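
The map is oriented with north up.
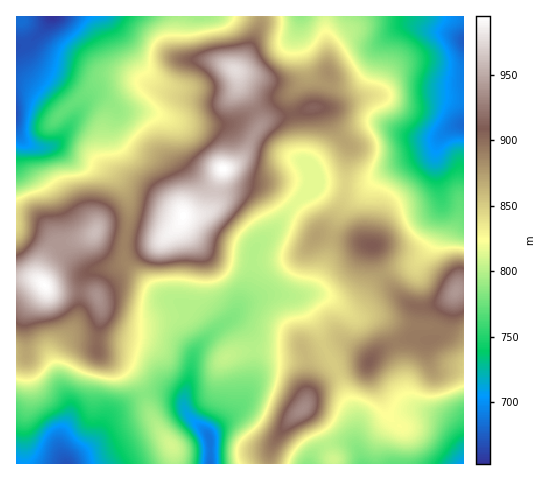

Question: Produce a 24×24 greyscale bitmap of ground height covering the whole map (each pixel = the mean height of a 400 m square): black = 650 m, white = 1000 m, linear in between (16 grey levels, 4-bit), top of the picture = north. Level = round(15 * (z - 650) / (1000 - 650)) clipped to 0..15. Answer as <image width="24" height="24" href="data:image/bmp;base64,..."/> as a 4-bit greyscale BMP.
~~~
<image width="24" height="24" href="data:image/bmp;base64,Qk2WAQAAAAAAAHYAAAAoAAAAGAAAABgAAAABAAQAAAAAACABAAATCwAAEwsAABAAAAAAAAAAAAAAABEREQAiIiIAMzMzAERERABVVVUAZmZmAHd3dwCIiIgAmZmZAKqqqgC7u7sAzMzMAN3d3QDu7u4A////ADISNFZ1JpqGZmZmQ0MjNFZkJYqodmd3ZFQ0RFZDRWi7l3d3ZWVEVWZEVVesqIh3dndmd2ZUZmeamZmImJiJqXZlZmeJmaqaqamauYdlZmeJmaqqqruquodmZmeIiZmqq93Ly4dmZmZ3iJmrvO7cy5d3dmZ3eJqprN7buqqqp2d4iaqYm73My73duHeJmruYiJzN277u2Xd5mqqXZpq8y73u7Jh4mZmGVXiaqqze7bqHeIh2RVZ4iZq87sqHeIdkNDRXeJmr3dqHiZdTMyRGd4iZvMuZmZdTIiRVZneJq8y7uodUMiNVZniJvcu7uphkMiI1ZniZvdyqqYdkMhI0VnirzduZmXZkMhEjRWiZq7l3h2VUMhESNFZ3eJl2d2VDMg=="/>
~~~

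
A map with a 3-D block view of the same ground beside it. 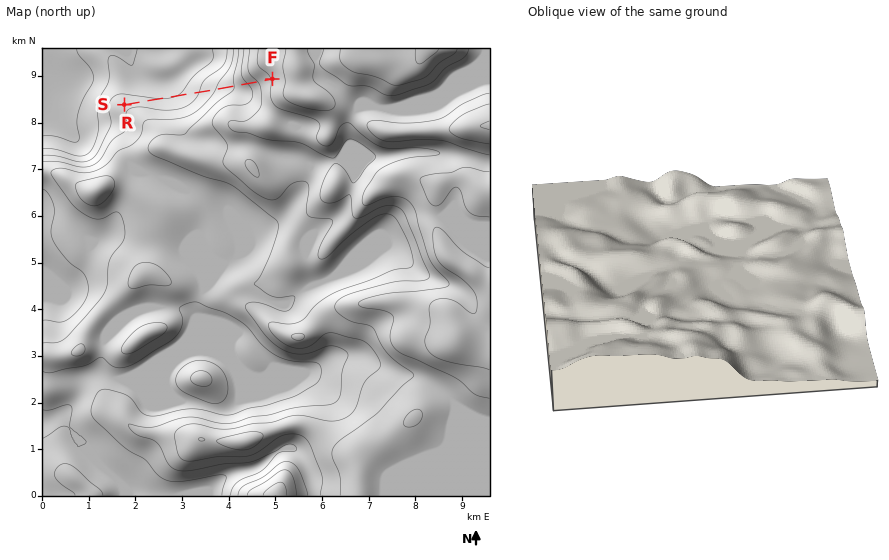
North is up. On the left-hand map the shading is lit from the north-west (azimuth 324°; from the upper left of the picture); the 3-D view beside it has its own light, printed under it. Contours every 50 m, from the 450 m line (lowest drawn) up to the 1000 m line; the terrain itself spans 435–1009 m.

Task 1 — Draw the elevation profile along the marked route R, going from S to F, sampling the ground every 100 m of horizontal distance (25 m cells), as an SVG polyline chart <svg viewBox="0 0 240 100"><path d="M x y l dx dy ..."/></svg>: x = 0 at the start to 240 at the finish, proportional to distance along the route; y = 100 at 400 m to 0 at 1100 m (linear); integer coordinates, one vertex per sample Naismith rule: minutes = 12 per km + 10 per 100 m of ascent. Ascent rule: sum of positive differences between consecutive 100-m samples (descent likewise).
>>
<svg viewBox="0 0 240 100"><path d="M0 74l7 0 8 0 7 0 8 1 7 1 8 1 7 1 8 1 7 0 7 0 8 0 7-1 8-1 7-1 8-2 7-2 8-2 7-2 8-2 7-2 7-2 8-2 7-1 8-2 7-2 8-3 7-3 8-3 7-3 7-3 8-2 7-3 2 0"/></svg>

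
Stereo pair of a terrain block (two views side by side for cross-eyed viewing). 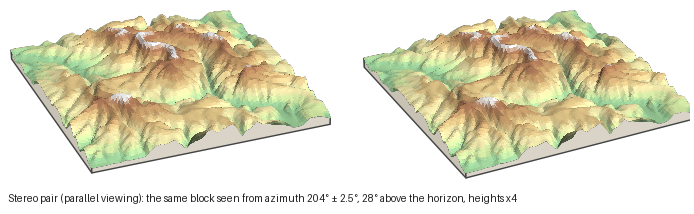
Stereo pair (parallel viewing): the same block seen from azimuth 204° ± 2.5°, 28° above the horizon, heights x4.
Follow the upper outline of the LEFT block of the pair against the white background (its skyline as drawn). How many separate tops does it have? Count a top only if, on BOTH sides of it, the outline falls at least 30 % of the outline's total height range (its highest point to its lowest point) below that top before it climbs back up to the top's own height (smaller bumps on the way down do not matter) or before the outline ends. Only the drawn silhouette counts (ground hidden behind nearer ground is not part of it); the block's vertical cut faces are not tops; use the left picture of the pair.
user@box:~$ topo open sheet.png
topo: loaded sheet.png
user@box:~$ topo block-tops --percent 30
1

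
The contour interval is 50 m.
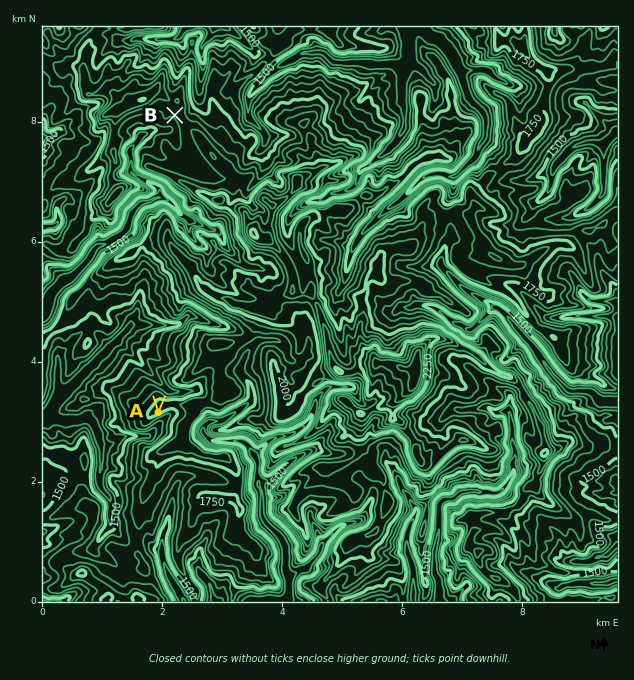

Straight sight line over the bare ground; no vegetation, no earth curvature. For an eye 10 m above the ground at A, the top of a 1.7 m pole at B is out of sight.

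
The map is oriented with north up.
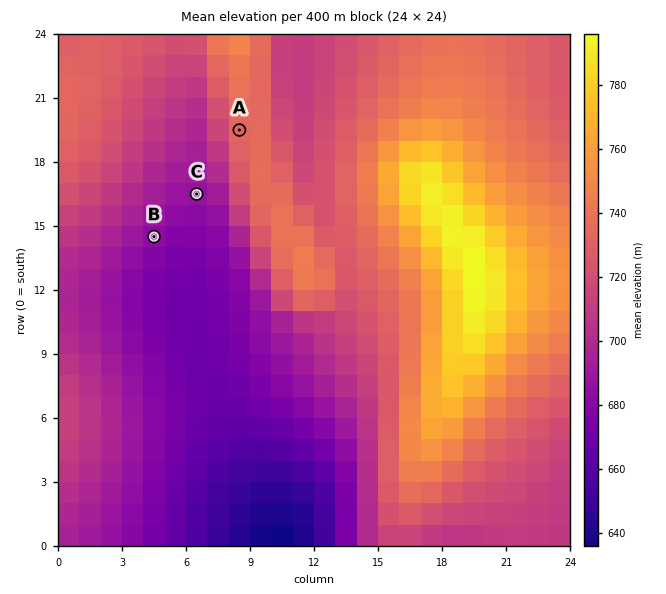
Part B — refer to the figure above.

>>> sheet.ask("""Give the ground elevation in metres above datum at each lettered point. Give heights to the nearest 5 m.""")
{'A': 735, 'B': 685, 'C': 685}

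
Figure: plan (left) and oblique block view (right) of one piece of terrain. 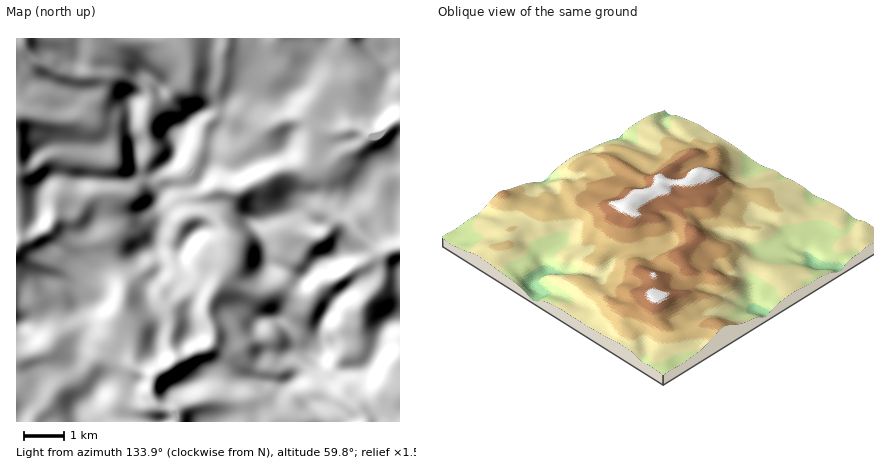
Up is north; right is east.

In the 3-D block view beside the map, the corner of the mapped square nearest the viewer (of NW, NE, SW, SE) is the SE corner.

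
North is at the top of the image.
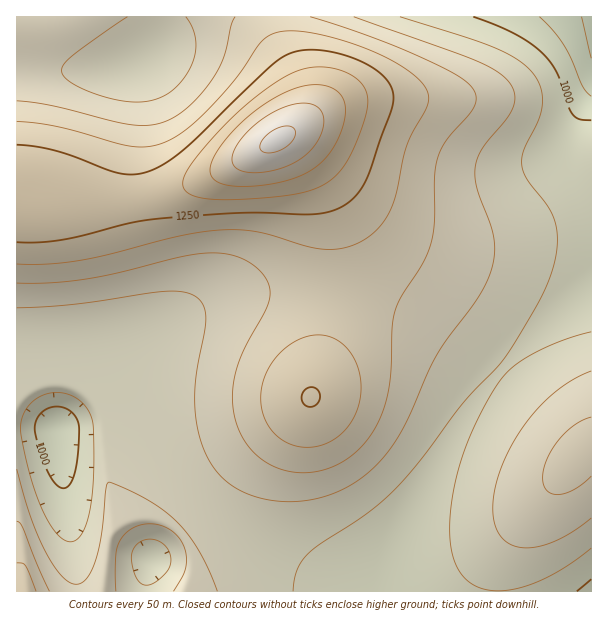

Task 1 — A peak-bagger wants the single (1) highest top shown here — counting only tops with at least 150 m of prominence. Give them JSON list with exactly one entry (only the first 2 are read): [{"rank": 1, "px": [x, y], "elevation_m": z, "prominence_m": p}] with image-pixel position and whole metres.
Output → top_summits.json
[{"rank": 1, "px": [278, 140], "elevation_m": 1460, "prominence_m": 574}]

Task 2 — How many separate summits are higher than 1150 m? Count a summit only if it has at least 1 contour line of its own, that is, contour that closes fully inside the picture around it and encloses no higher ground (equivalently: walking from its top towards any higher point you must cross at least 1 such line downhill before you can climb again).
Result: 2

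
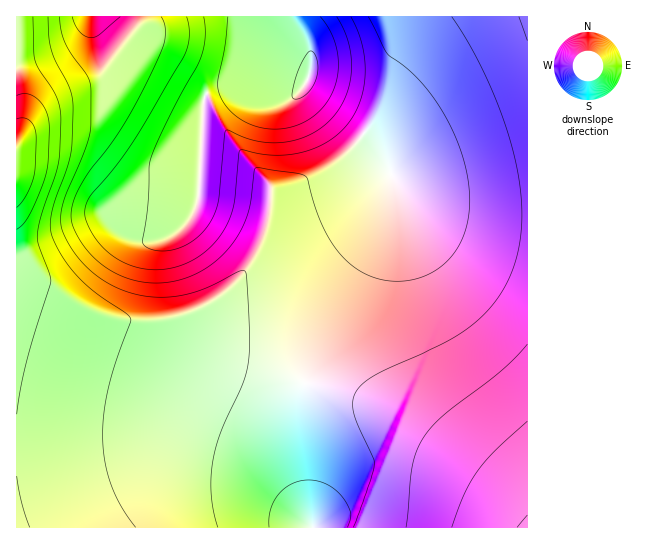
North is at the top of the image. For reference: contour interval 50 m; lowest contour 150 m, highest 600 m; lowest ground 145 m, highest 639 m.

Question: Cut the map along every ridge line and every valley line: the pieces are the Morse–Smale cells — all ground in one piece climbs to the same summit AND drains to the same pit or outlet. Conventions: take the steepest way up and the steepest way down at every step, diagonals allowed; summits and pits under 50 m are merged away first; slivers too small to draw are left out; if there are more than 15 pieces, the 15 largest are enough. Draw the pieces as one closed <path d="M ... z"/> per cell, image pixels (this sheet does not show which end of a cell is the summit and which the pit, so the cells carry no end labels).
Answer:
<path d="M294 16l-277 0-1 275 57 18 90 36 47 16 95 22 12-38 15-30 43-69 12-24 6-20 2-16-6-19-10-18-14-14-60-46 6-19 0-19z"/><path d="M19 292l-3 1 1 235 296-1-9-37-4-32 0-47 5-28-95-22-47-16-90-36z"/><path d="M394 180l-1 22-6 20-12 24-43 69-20 43-7 25 49 13 47 19 22 18 74 51 30 27 1-294-50-2-45-8-28-14z"/><path d="M527 16l-232 0 1 6 15 29 0 19-6 19 60 46 14 14 18 37 16 13 20 8 24 5 41 4 29 0z"/><path d="M310 384l-6 2-3 15-1 57 5 39 9 31 214-1 0-16-9-8-38-31-58-39-22-18-39-16z"/>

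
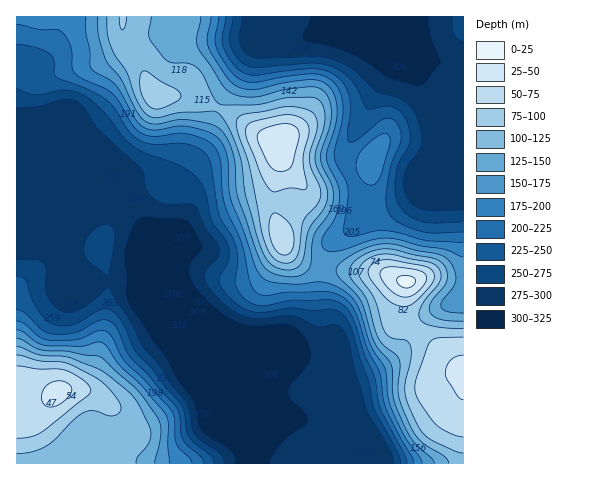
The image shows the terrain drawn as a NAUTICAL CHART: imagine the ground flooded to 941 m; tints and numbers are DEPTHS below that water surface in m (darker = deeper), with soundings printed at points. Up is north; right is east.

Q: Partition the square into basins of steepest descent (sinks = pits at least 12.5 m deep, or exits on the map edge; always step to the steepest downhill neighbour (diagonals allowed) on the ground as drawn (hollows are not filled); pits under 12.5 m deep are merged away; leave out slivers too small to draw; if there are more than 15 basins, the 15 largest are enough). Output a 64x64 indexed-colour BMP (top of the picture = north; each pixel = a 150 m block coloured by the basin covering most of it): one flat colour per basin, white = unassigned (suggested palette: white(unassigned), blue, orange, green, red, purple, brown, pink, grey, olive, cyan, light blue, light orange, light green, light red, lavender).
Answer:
<image width="64" height="64" href="data:image/bmp;base64,Qk12CAAAAAAAAHYAAAAoAAAAQAAAAEAAAAABAAQAAAAAAAAIAAATCwAAEwsAABAAAAAAAAAA////ALR3HwAOf/8ALKAsACgn1gC9Z5QAS1aMAMJ34wB/f38AIr28AM++FwDox64AeLv/AIrfmACWmP8A1bDFABEREREREREREREREREREREREREREREREREREREREREREREREREREREREREREREREREREREREREREREREREREREREREREREREREREREREREREREREREREREREREREREREREREREREREREREREREREREREREREREREREREREREREREREREREREREREREREREREREREREREREREREREREREREREREREREREREREREREREREREREREREREREREREREREREREREREREREREREREREREREREREREREREREREREREREREREREREREREREREREREREREREREREREREREREREREREREREREREREREREREREREREREREREREREREREREREREREREREREREREREREREREREREREREREREREREREREREREREREREREREREREREREREREREREREREREREREREREREREREREREREREREREREREREREREREREREREREREREREREREREREREREREREREREREREREREREREREREREREREREREREREREREREREREREREREREREREREREREREREREREREREREREREREREREREREREREREREREREREREREREREREREREREREREREREREREREREREREREREREREREREREREREREREREREREREREREREREREREREREREREREREREREREREREREREREREREREREREREREREREREREREREREREREREREREREREREREREREREREREREREREREREREREREREREREREREREREREREREREREREREREREREREREREREREREREREREREREREREREREREREREREREREREREREREREREREREREREREREREREREREREREREREREREREREREREREREREREREREREREREREREREREREREREREREREREREREREREREREREREREREREREREREREREREREREREREREREREREREREREREREREREREREREREREREREREREREREREREREREREREREREREREREREREREREREREREREREREREREREREREREREREREREREREREREREREREREREiIhERIhERERERERERERERERERERERERERERERERESIiIiIiIiERERERERERERERERERERERERERERIiIiIiIiIiIiIiIRERERERERERERERERERERERERESIiIiIiIiIiIiIiIhERERERERERERERERERERERERESIiIiIiIiIiIiIiIiERERERERERERERERERERERERESIiIiIiIiIiIiIiIiIRERERERERERERERERERERERERIiIiIiIiIiIiIiIiIhEREREREREREREREREREREREREiIiIiIiIiIiIiIiIiEREREREREREREREREREREREREiIiIiIiIiIiIiIiIiIRERERERERERERERERERERERESIiIiIiIiIiIiIiIiIhERERERERERERERERERERERERIiIiIiIiIiIiIiIiIiEREREREREREREREREREREREREiIiIiIiIiIiIiIiIiIRERERERERERERERERERERERESIiIiIiIiIiIiIiIiIhERERERERERERERERERERERERIiIiIiIiIiIiIiIiIiEREREREREREREREREREREREREiIiIiIiIiIiIiIiIiIRERERERERERERERERERERERESIiIiIiIiIiIiIiIiIhEREREREREREREREREREREREREiIiIiIiIiIiIiIiIiERERERERERERERERERERERERESIiIiIiIiIiIiIiIiIRERERERERERERERERERERERERIiIiIiIiIiIiIiIiIhEREREREREREREREREREREREREiIiIiIiIiIiIiIiIiERERERERERERERERERERERERIiIiIiIiIiIiIiIiIiIRERERERERERERERERERERESIiIiIiIiIiIiIiIiIiIhERERERERERERERERERERESIiIiIiIiIiIiIiIiIiIiEREREREREREREREREREREiIiIiIiIiIiIiIiIiIiIiIREREREREREREREREREREiIiIiIiIiIiIiIiIiIiIiIhERERERERERERERERESIiIiIiIiIiIiIiIiIiIiIiIiERERERERERERERERIiIiIiIiIiIiIiIiIiIiIiIiIiIRERERERERERESIiIiIiIiIiIiIiIiIiIiIiIiIiIiIhERERERERERERIiIiIiIiIiIiIiIiIiIiIiIiIiIiIiERERERERERERIiIiIiIiIiIiIiIiIiIiIiIiIiIiIiIREREREREREREiIiIiIiIiIiIiIiIiIiIiIiIiIiIiIhEREREREREREiIiIiIiIiIiIiIiIiIiIiIiIiIiIiIiERERERERERESIiIiIiIiIiIiIiIiIiIiIiIiIiIiIiIRERERERERESIiIiIiIiIiIiIiIiIiIiIiIiIiIiIiIhERERERERESIiIiIiIiIiIiIiIiIiIiIiIiIiIiIiIiERERERERERIiIiIiIiIiIiIiIiIiIiIiIiIiIiIiIiIREREREREREiIiIiIiIiIiIiIiIiIiIiIiIiIiIiIiIhERERERERESIiIiIiIiIiIiIiIiIiIiIiIiIiIiIiIi"/>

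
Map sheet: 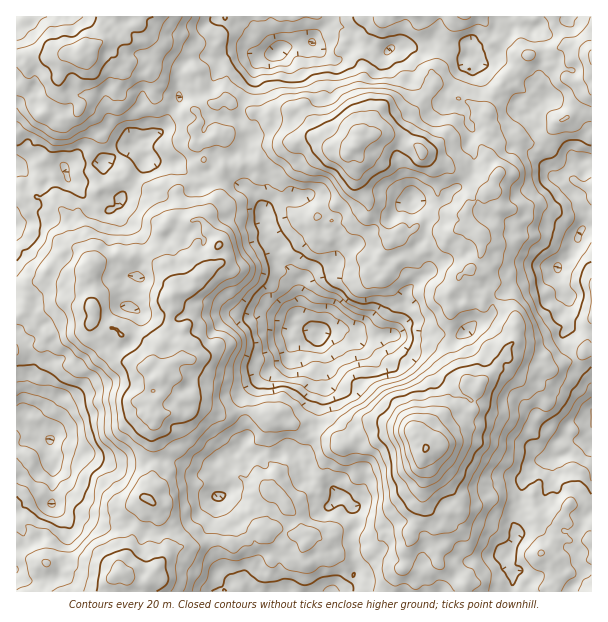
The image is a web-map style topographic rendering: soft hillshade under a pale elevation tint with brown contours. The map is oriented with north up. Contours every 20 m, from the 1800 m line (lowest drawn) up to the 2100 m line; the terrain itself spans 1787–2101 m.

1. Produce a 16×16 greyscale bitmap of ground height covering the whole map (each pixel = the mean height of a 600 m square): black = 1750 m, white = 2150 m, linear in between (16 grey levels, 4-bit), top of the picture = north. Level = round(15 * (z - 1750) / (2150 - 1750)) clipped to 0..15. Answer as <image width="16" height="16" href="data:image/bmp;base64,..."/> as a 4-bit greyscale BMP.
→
<image width="16" height="16" href="data:image/bmp;base64,Qk32AAAAAAAAAHYAAAAoAAAAEAAAABAAAAABAAQAAAAAAIAAAAATCwAAEwsAABAAAAAAAAAAAAAAABEREQAiIiIAMzMzAERERABVVVUAZmZmAHd3dwCIiIgAmZmZAKqqqgC7u7sAzMzMAN3d3QDu7u4A////AHiqlmZmd3ZmdomHd3aJhmZVeYZ3ZpqXZkRohmZ3rKdVNHqYd3i8uGRFiqhmVpqpdWeaqWM0V5mGeJmYUyRXiHZ4mKl0V3eIZWiImXVniIhlVmeIZniImHVVZnd3ioiIZWdlZ3irqYdmiYd3eImXd2eamHZVVmdmeImphlRFZmZn"/>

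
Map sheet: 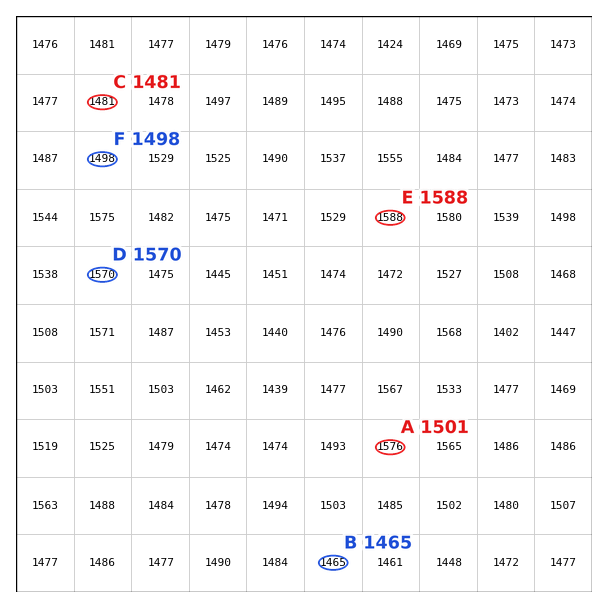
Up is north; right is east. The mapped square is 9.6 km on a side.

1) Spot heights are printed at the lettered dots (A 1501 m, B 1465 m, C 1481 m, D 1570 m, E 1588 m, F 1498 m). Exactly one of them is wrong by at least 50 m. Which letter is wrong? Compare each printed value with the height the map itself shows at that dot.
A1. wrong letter A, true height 1576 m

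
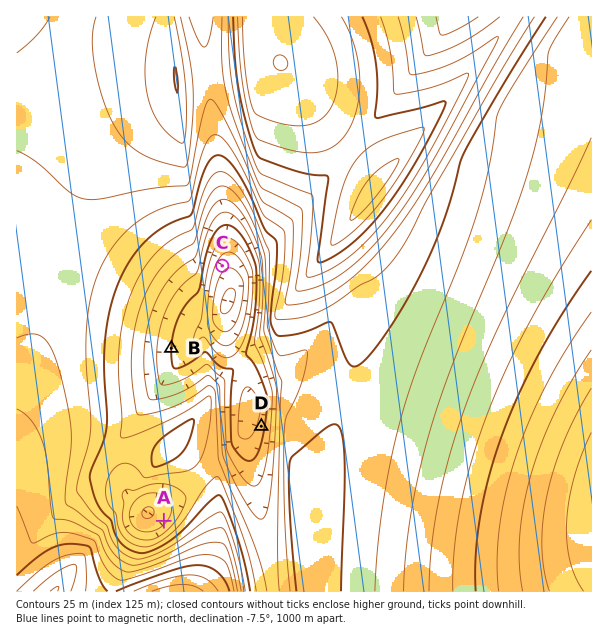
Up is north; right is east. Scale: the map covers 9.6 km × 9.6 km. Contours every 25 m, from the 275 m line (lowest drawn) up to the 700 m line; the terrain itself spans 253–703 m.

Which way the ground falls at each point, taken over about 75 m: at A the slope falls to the NW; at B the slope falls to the E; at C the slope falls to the SE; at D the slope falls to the W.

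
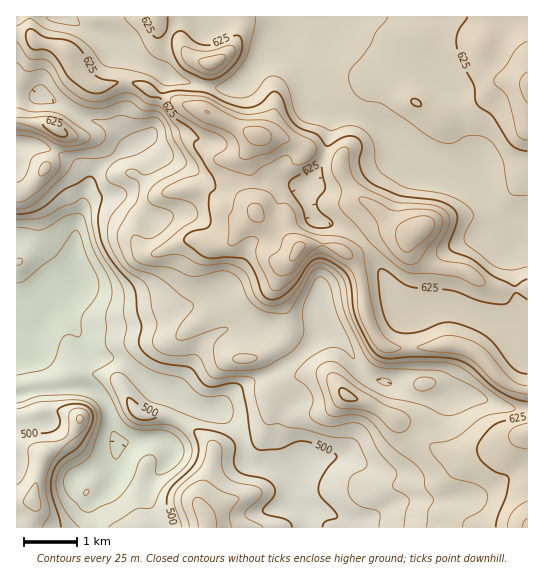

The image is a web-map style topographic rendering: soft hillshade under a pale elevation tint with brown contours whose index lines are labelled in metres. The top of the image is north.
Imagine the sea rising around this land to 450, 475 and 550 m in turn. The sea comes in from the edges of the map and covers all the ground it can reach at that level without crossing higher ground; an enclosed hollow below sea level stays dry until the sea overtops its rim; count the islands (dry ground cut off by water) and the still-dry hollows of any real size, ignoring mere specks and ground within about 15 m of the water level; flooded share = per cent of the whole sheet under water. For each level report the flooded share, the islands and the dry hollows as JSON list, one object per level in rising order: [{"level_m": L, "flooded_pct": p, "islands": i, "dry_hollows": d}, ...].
[{"level_m": 450, "flooded_pct": 8, "islands": 0, "dry_hollows": 0}, {"level_m": 475, "flooded_pct": 12, "islands": 0, "dry_hollows": 0}, {"level_m": 550, "flooded_pct": 34, "islands": 0, "dry_hollows": 0}]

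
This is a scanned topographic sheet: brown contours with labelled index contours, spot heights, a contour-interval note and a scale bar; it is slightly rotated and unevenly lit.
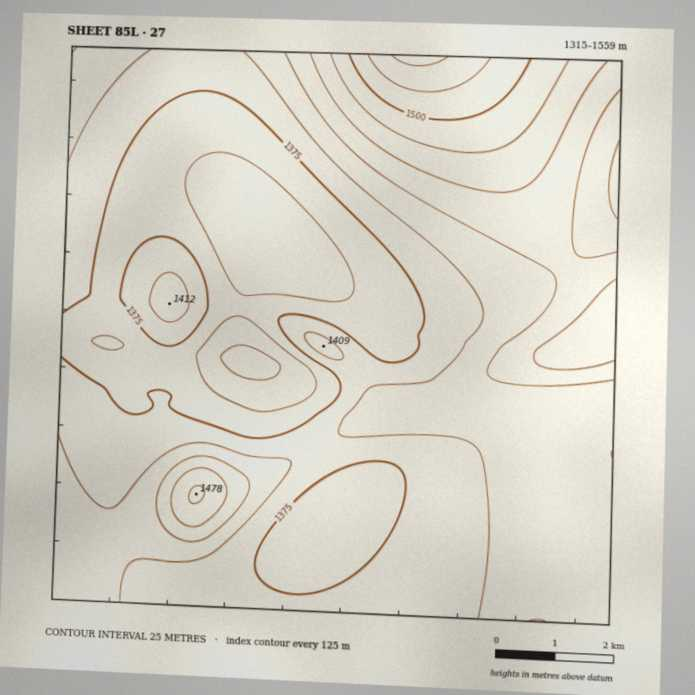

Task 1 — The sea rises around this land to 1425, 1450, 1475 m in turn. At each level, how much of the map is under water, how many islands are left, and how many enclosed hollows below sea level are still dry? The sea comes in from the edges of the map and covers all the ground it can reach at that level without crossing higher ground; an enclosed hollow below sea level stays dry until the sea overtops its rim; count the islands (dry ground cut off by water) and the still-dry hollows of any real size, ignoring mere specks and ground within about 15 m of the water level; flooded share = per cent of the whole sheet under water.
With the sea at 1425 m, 81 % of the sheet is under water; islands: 1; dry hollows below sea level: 0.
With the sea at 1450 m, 89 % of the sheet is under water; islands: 1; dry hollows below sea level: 0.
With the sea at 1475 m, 95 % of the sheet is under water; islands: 0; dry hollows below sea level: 0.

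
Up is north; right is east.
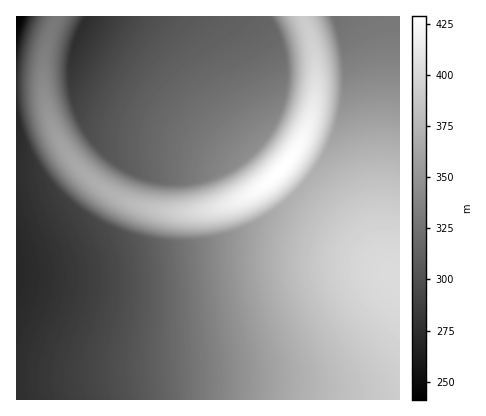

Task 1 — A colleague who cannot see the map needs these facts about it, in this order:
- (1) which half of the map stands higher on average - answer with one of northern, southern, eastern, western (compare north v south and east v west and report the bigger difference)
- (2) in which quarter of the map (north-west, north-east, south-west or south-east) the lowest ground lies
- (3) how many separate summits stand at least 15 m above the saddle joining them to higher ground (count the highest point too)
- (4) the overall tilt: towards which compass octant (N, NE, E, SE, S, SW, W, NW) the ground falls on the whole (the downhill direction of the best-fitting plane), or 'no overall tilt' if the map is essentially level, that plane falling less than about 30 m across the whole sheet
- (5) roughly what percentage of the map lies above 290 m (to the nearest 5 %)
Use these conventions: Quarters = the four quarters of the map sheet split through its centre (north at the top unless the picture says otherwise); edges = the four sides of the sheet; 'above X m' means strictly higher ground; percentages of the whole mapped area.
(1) Taken as a whole, the eastern half is higher than the western.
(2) The lowest point lies in the north-west quarter of the map.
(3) There are 2 summits with 15 m or more of prominence.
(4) The general tilt is down to the west (the land rises towards the east).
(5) Roughly 85 % of the ground is higher than 290 m.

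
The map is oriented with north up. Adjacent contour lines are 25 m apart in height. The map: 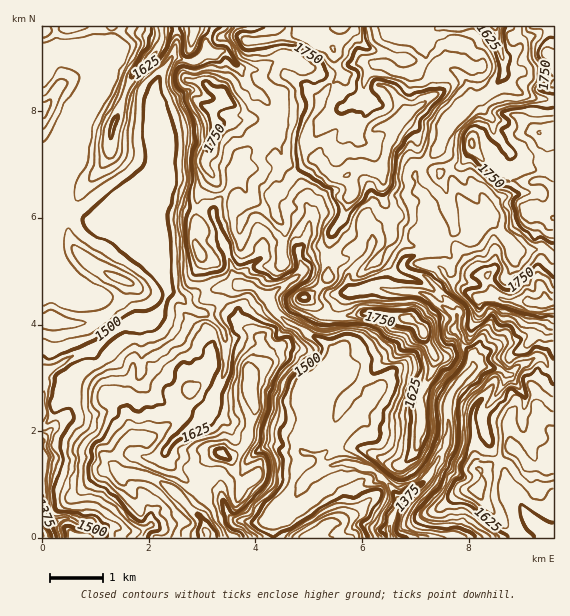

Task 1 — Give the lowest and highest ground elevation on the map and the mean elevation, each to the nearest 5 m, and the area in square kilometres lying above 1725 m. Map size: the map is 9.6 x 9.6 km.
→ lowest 1325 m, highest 1840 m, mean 1620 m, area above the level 14.5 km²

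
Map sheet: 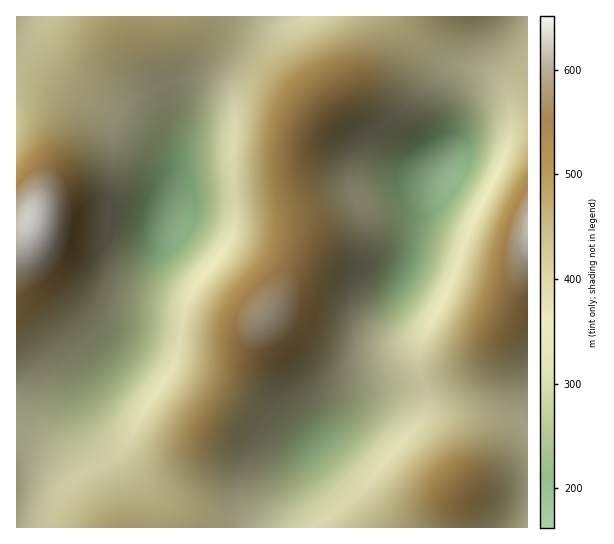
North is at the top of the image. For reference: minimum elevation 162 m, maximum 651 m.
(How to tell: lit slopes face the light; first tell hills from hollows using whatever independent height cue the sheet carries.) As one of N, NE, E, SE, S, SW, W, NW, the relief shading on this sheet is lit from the NW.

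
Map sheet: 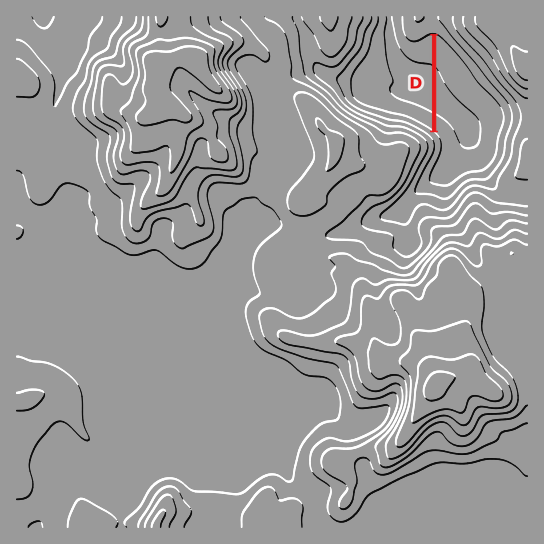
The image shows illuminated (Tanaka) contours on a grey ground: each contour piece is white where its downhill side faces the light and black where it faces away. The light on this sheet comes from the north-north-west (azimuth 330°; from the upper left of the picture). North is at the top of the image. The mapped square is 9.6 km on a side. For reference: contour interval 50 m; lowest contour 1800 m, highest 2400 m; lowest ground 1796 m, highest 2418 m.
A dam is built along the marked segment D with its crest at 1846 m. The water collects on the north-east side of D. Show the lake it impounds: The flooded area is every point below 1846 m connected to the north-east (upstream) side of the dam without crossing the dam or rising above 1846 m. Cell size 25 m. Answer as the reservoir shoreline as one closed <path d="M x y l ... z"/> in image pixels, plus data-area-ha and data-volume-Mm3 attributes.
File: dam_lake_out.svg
<path d="M438 36l-2 1 0 96 5 6 0 14-9 18-1 8 3 4 4 1 11 0 17-12 17-3 9-8 4-10 1-14 6-14 0-10-4-8-24-24-15-23-22-22z" data-area-ha="228" data-volume-Mm3="75.74"/>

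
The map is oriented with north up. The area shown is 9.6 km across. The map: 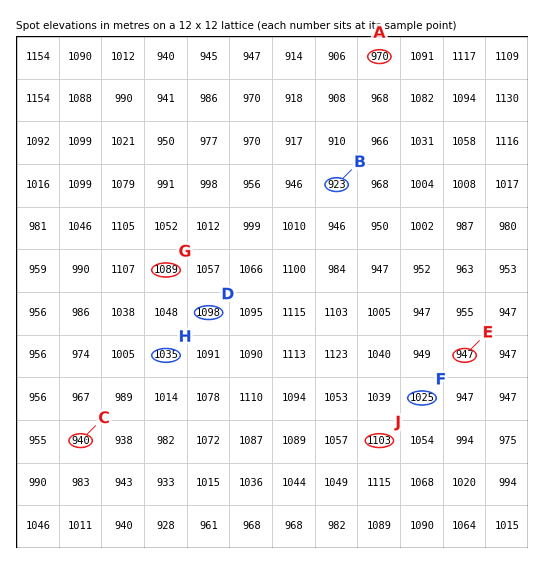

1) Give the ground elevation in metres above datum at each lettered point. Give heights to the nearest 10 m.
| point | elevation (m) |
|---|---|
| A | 970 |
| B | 920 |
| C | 940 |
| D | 1100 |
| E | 950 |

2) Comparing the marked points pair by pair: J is above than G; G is above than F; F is below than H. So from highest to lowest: J G H F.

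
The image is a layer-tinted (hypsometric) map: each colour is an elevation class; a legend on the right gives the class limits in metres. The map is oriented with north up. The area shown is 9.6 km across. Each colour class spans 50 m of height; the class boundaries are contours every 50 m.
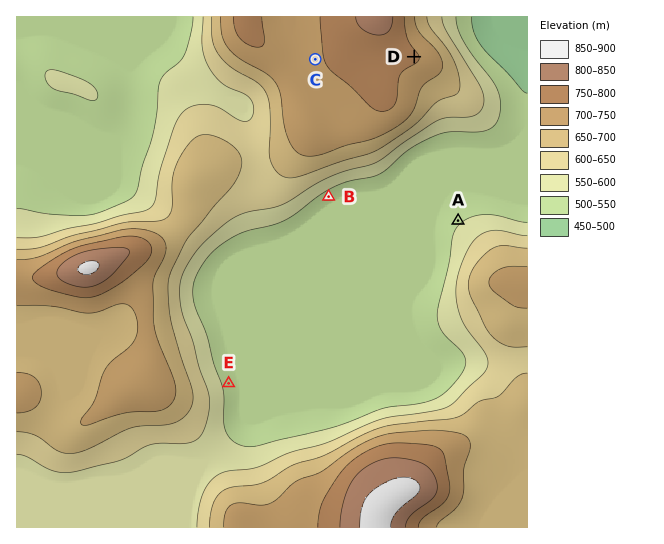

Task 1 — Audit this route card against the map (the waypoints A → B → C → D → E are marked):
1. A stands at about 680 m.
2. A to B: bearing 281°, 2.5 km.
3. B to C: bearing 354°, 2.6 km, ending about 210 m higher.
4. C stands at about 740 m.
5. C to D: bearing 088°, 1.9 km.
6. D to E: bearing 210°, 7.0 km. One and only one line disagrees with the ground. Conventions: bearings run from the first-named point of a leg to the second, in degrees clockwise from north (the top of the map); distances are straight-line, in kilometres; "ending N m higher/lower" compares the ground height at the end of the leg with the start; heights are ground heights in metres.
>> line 1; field height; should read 540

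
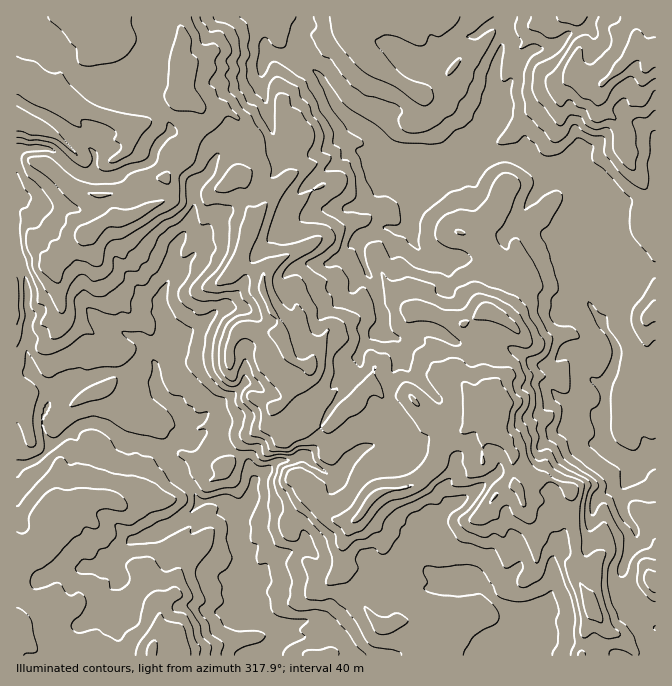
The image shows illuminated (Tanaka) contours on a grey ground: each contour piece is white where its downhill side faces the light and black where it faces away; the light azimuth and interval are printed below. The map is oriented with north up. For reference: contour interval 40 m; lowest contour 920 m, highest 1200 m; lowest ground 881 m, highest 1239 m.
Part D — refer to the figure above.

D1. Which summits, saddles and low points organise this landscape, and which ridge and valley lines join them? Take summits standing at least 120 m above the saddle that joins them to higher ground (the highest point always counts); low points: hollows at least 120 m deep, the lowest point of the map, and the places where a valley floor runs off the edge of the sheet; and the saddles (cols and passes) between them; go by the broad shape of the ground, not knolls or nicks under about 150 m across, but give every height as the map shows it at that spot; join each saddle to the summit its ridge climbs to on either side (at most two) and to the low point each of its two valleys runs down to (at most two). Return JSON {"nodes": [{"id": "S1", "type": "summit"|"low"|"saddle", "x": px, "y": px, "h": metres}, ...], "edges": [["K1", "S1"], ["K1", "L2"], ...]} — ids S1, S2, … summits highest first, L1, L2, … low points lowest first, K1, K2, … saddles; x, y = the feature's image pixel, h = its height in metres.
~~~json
{"nodes": [
{"id": "S1", "type": "summit", "x": 110, "y": 43, "h": 1239},
{"id": "S2", "type": "summit", "x": 655, "y": 52, "h": 1199},
{"id": "S3", "type": "summit", "x": 152, "y": 652, "h": 1127},
{"id": "L1", "type": "low", "x": 268, "y": 652, "h": 881},
{"id": "L2", "type": "low", "x": 654, "y": 457, "h": 905},
{"id": "K1", "type": "saddle", "x": 584, "y": 644, "h": 1069},
{"id": "K2", "type": "saddle", "x": 507, "y": 17, "h": 980},
{"id": "K3", "type": "saddle", "x": 44, "y": 453, "h": 956}],
"edges": [["K1", "S1"], ["K1", "L1"], ["K1", "L2"], ["K2", "S1"], ["K2", "S2"], ["K2", "L2"], ["K3", "S1"], ["K3", "S3"], ["K3", "L1"]]}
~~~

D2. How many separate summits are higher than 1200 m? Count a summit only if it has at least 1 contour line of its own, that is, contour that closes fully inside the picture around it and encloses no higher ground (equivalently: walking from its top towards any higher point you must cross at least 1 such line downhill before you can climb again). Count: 4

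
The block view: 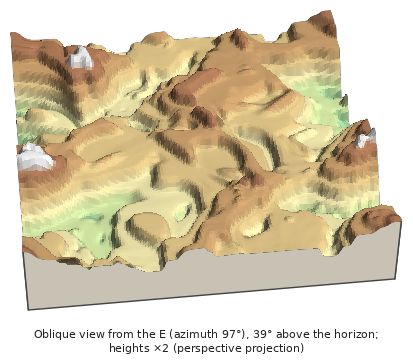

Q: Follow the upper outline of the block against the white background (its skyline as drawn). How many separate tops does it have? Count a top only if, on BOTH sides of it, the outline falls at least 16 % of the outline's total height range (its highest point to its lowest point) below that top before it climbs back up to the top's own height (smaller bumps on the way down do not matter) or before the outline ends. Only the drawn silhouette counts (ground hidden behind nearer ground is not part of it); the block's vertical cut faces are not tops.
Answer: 1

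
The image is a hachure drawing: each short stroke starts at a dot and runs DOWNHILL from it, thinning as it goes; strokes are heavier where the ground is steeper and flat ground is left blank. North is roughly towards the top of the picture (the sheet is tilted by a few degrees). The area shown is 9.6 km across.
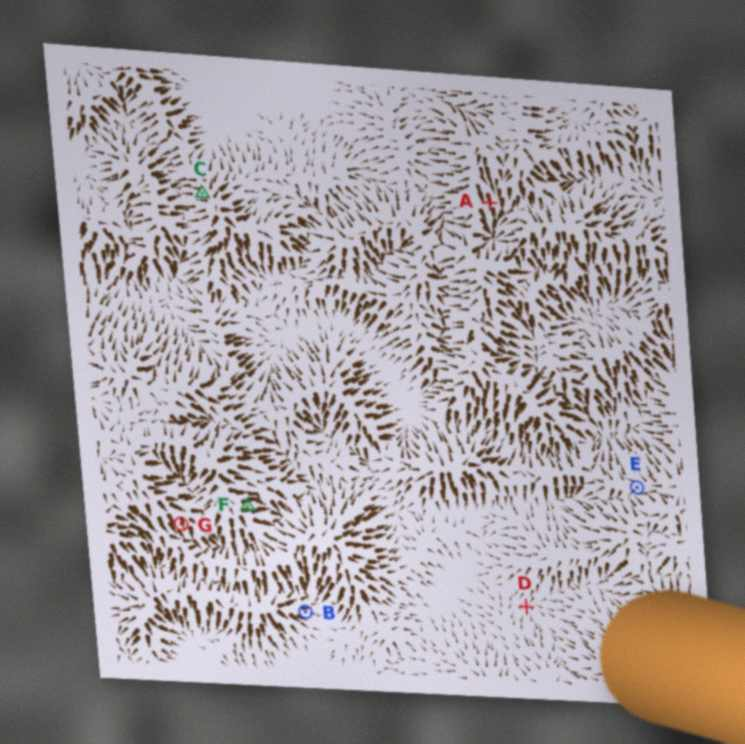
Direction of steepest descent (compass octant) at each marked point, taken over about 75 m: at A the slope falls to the S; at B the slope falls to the E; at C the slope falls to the W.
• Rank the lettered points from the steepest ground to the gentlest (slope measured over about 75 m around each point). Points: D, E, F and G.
F G E D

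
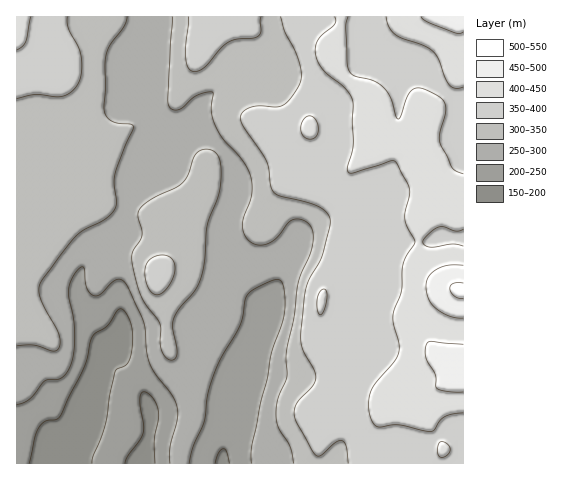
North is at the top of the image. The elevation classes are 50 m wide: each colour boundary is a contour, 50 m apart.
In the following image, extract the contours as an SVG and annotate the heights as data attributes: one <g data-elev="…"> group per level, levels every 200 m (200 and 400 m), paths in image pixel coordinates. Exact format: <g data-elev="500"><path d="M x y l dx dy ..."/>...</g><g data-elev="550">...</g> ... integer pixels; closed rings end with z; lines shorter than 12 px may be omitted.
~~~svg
<g data-elev="200"><path d="M29 463l9-33 7-8 11-3 5-4 24-50 7-29 4-3 10-6 11-16 5-2 5 6 5 12 1 13-2 14-4 10-12 7-5 23-4 30-13 32-1 7"/><path d="M125 463l2-7 13-16 3-7 1-8-4-25 1-5 3-3 4 2 5 4 5 13 0 9-4 20 1 23"/><path d="M215 463l3-10 5-4 4 3 2 11"/></g><g data-elev="400"><path d="M439 456l6 1 5-6-1-5-5-4-4 0-2 3 0 7z"/><path d="M319 314l3 0 4-9 1-11-2-5-4 2-3 6-1 10z"/><path d="M463 246l-10-2-22 3-6-2-2-3 6-8 10-7 5 0 12 4 7-2"/><path d="M463 174l-11-6-12-25 0-10 6-23-1-7-4-5-17-9-10 0-6 6-8 22-2 2-2-3-6-19-7-10-9-6-18-4-6-4-3-10-1-34 2-12"/><path d="M309 139l6-2 3-7-2-10-3-3-4-1-5 3-3 8 1 8z"/><path d="M17 50l5-4 4-5 5-24"/><path d="M335 17l0 7-16 15-3 6-1 7 3 9 4 8 23 19 8 12 0 45-5 26 1 2 4 0 38-12 5 1 13 26 0 7-4 23 2 9 8 15-12 21-1 28-9 23 0 9 6 21 0 9-5 9-17 20-6 8-2 13 1 14 4 7 4 3 20-2 33 7 3-2 5-9 6-4 7-3 11-1"/><path d="M386 17l3 10 7 8 28 11 10 7 5 7 7 20 5 6 5 2 7-1"/></g>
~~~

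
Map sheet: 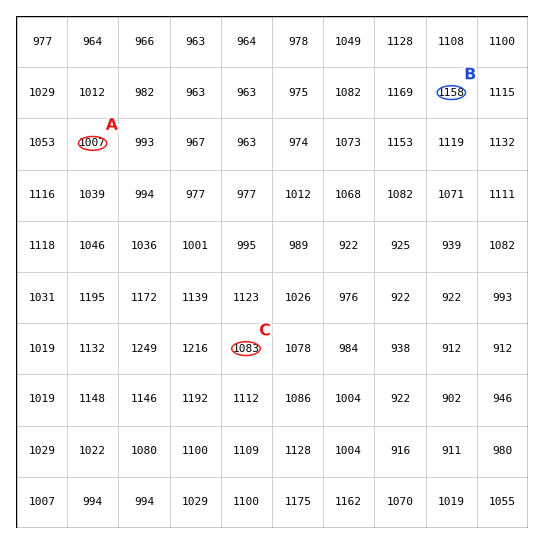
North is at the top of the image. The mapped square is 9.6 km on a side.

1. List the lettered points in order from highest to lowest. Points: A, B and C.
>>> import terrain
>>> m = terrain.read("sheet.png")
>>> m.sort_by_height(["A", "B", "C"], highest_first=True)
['B', 'C', 'A']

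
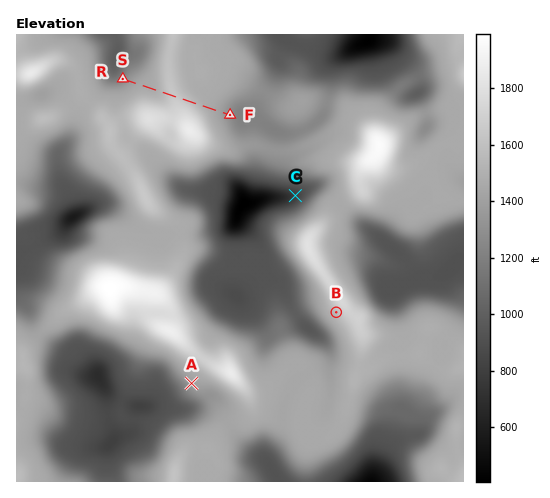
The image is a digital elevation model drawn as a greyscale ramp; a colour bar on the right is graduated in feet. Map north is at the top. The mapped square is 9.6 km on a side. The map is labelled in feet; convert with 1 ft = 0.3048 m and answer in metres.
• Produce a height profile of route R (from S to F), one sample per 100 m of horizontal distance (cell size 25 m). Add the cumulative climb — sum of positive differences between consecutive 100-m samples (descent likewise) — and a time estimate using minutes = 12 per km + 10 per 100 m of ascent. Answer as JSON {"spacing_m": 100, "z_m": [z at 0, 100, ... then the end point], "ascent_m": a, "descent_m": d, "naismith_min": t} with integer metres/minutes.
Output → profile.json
{"spacing_m": 100, "z_m": [379, 404, 422, 435, 443, 446, 447, 450, 456, 471, 490, 502, 504, 499, 493, 487, 477, 466, 457, 450, 445, 437, 427, 413, 397, 392], "ascent_m": 125, "descent_m": 111, "naismith_min": 42}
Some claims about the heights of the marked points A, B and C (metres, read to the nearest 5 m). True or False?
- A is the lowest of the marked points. False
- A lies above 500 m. False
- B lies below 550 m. True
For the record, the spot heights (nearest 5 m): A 415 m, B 485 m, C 240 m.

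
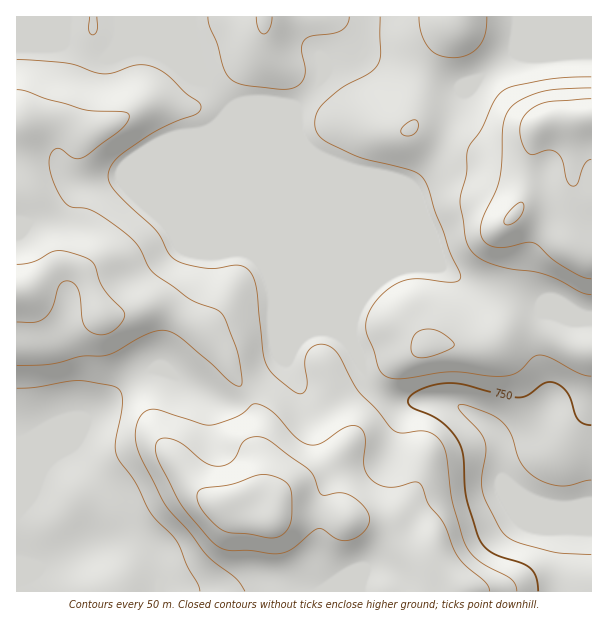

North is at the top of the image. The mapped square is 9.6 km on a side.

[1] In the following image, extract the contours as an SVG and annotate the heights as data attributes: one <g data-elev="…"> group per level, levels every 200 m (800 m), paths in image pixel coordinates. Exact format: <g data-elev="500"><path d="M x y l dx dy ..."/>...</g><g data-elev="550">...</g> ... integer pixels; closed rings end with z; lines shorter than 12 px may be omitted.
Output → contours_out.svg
<g data-elev="800"><path d="M517 591l-1-6-5-6-31-17-7-7-7-9-14-45-6-49-3-7-5-7-6-4-7-3-23 2-9-3-16-20-18-18-21-38-5-5-6-4-6-1-6 1-8 8-2 10 2 21-2 7-6 3-9-6-17-14-8-12-2-12-7-62-2-10-5-7-4-4-6-2-32 3-21-4-10-4-8-7-7-16-6-7-30-29-14-15-3-7 0-6 3-8 6-7 39-27 20-10 21-7 4-6-2-6-13-8-21-21-16-7-14-1-21 8-10 1-10-2-26-9-51-3"/><path d="M17 388l18-1 43-6 32 4 9 4 3 5 0 8-7 41 2 13 18 26 16 31 26 29 10 24 11 19 2 6"/><path d="M90 17l-1 13 1 4 3 1 3-3 1-3 0-12"/><path d="M208 17l1 9 8 18 6 22 7 12 7 5 8 2 39 4 12-2 4-3 4-6 1-9-4-21 4-8 7-4 20-2 9-3 6-7 2-7"/><path d="M380 17l1 37-3 11-10 9-27 15-18 15-7 12 0 13 3 6 5 5 29 15 13 4 44 11 12 7 6 10 7 23 14 41 12 25-3 5-5 1-33-3-15 1-14 7-13 12-10 15-2 13 1 8 7 15 6 21 7 6 9 2 54-7 41 4 13 0 14-4 15-15 7-2 11 3 28 15 12 3"/></g>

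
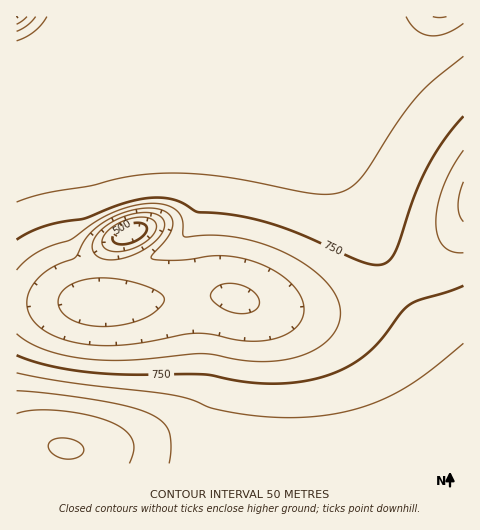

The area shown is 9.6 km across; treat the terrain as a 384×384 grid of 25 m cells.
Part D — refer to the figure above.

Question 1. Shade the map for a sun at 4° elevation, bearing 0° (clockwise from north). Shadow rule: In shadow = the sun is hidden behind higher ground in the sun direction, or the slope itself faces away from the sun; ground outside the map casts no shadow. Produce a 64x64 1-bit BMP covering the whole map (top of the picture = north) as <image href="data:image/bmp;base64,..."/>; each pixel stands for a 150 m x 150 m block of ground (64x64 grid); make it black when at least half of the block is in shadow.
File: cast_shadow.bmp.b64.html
<image width="64" height="64" href="data:image/bmp;base64,Qk0+AgAAAAAAAD4AAAAoAAAAQAAAAEAAAAABAAEAAAAAAAACAAATCwAAEwsAAAIAAAAAAAAA////AAAAAAAAAAAAAAAAAAAAAAAAAAAAAAAAAAAAAAAAAAAAAAAAAAAAAAAAAAAAAAAAAAAAAAAAAAAAAAAAAAAAAAAAAAAAAAAAAAAAAAAAAAAAAAAAAAAAAAAAAAAAAAAAAAAAAAAAAAAAAAAAAAAAAAAAAAAAAAAAAAAAAAAAAAAAAAAAAAAAAAAAAAAAAAAAAAAAAAAAAAAAAAAAAAAAAAAAAAAAAf+AAAAAAAAP//AD/AAAAD//////AAAAf//////AAAD//////8AAAP//////4AAA///////gAAD///////AAAP//////8AAA///////wAAD///////AAAP//////4AAA///////AAAD//////4AAAH//////AAAAP/////wAAAAP////8AAAAAB///8AAAAAAAD/gAAAAAAAAAAAAAAAAAAAAAAAAAABAAAAAAAAAAEAAAAAAAAAAQAAAAAAAAABAAAAAAAAAAEAAAAAAAAAAYAAAAAAAAAAgAAAAAAAAACAAAAAAAAAAIAAAAAAAAAAwAAAAAAAAADAAAAAAAAAAMAAAAAAAAAAwAAAAAAAAAzgAAAAAAAAHuAAAAAAAAAf4AAAAAAAAD/wAAAAAAAAP/AAAAAAAAA/8AAAAAAAAH/wAAAAAAAAf/gAAAAAAAB/+AAAAAAAAH/4AAAAAAAAfw=="/>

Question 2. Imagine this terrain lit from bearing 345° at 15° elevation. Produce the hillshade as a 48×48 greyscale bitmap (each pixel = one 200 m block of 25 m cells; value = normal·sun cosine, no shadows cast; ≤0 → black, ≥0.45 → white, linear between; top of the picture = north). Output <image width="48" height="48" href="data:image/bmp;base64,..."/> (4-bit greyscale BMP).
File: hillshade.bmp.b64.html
<image width="48" height="48" href="data:image/bmp;base64,Qk32BAAAAAAAAHYAAAAoAAAAMAAAADAAAAABAAQAAAAAAIAEAAATCwAAEwsAABAAAAAAAAAAAAAAABEREQAiIiIAMzMzAERERABVVVUAZmZmAHd3dwCIiIgAmZmZAKqqqgC7u7sAzMzMAN3d3QDu7u4A////AIiIiIiIiIiIiImZmZmZmZmZmZmZmZmZmYiIiIiIiIiIiImZmZmZmZmZmZmZmZmZmZmZmqmZmZmIiJmZmZmZmZmZmZmZmZmZmaqqu7uqqqqZmZmZmZqqqqqqqpmZmZmZmbu7u7u7u7qqqZmaqqqqqqqqqqqqmZmZmbzMzMzMzLu7qqqqqqqqqqqqqqqqqpmZmczN3d3d3MzLu6qqqru7u7qqqqqqqqmZmc3d3d3d3dzMy7u7u7u7u7u7qqqqqqqpmd3d7u7u3d3czMu7u7u7u7u7u6qqqqqqmd3d7u7u7t3dzMzLzMzMzLu7u6qqqqqqqc3d7u7u7t3d3MzMzMzMzMu7u6qqqqqqqszd3d7u3d3d3czMzMzMzMu7u6qqqqqqqszM3d3d3d3d3MzMzMzMzLu7uqqqqqqqqrvMzMzMzMzMzMzMzMzMu7u7qqqqqqqqqqu7u7zMzMzMy8y7u7u7u7qqqqqqqqqqqpqqqqu7u7u7u7u7u7uqqqqqmZmZmaqqqpmZmZmqqqqqqqqqqqqqmZmZmZmZmZqqqoiIiIiIiZmZmZmZmZmZmYiIiJmZmZqqqnd3d3d3d4iIiIiIiIiIiIiIiIiJmZmqqmZmZmZmZ3d3d3d3d3d3d3d3iIiIiZmqq2ZlVWZ3d3ZmZmZmZmZmZ3d3d4iIiZmqq2VVVWebzLl2ZmZmZmZmZmd3d3iIiJmaq1VVVVet///ZZVVVVVVWZmZ3d3iIiImaq2VVVERp3//+p1VVVVVWZmd3d3iIiIiZq2VVVDEBSM//2mVVVVVmZmd3d3iIiIiJqmZVVUAAABWKunZVVWZmZnd3d4iIiIiImmZmZVMAAAADZ3ZmZmZmd3d3iIiIiHd4iXdmZmZBAAAAFGZmZmZ3d3d4iIiIh3d3eId3d3d2QgAAJGd3d3d3d4iIiIiIh3d3d4iIiHd3d2VVVnd3d3d3iIiIiIiIh3d2ZpiIiIiIiIh3d3d3d4iIiIiIiIiIh3d2ZpmYiIiIiIiIiIiIiIiIiIiIiIiIiHd2ZZmZiIiIiIiIiIiIiIiIiIiIiIiIiHd2ZZmZmYiIiIiIiIiIiIiIiIiIiIiIiHd2ZpmZmZmIiIiIiIiIiIiIiIiIiIiIiId3ZpmZmZmZmYiIiIiIiIiIiIiIiIiIiId3ZpmZmZmZmZmZmZmZmZmZmZmIiIiIiIh3dpmZmZmZmZmZmZmZmZmZmZmYiIiIiIh3d5mZmZmZmZmZmZmZmZmZmZmZiIiIiIiHd5mZmZmZmZmZmZmZmZmZmZmZiIiIiIiId5mZmZmZmZmZmZmZmZmZmZmZmIiIiIiId5mZmZmZmZmZmZmZmZmZmZmZmIiIiIiId4iZmZmZmZmZmZmZmZmZmZmZmYiIiIh3d3iImZmZmZmZmZmZmZmZmZmZmZiIiId3d1Z4iZmZmZmZmZmZmZmZmZmZmZiIiHdmZyRniJmZmZmZmZmZmZmZmZmZmZmIiHdlVgJGiJmZmZmZmZmZmZmZmZmZmZmYiHZVRQA1eImZmZmZmZmZmZmZmZmZmZmZiHZURA=="/>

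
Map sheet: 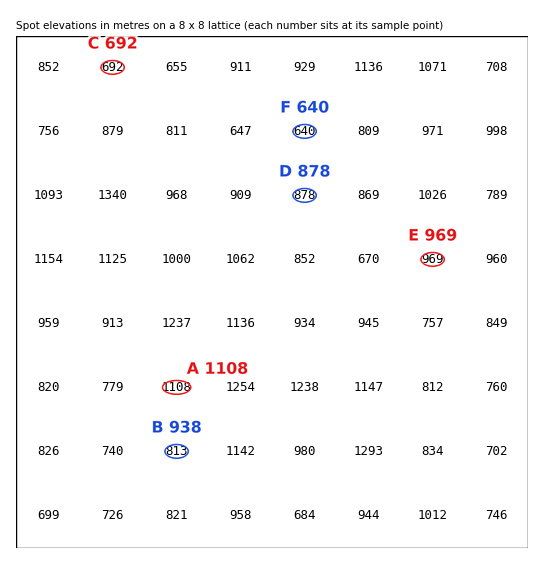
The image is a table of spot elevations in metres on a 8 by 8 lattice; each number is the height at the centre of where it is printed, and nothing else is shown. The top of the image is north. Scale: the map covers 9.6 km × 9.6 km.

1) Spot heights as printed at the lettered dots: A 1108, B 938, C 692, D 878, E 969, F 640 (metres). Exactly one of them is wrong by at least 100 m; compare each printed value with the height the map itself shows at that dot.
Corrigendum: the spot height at B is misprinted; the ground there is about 813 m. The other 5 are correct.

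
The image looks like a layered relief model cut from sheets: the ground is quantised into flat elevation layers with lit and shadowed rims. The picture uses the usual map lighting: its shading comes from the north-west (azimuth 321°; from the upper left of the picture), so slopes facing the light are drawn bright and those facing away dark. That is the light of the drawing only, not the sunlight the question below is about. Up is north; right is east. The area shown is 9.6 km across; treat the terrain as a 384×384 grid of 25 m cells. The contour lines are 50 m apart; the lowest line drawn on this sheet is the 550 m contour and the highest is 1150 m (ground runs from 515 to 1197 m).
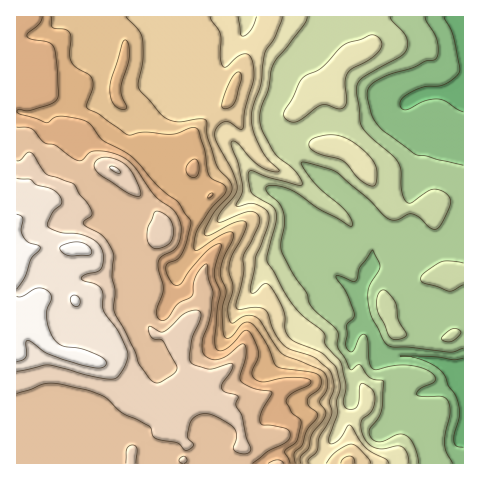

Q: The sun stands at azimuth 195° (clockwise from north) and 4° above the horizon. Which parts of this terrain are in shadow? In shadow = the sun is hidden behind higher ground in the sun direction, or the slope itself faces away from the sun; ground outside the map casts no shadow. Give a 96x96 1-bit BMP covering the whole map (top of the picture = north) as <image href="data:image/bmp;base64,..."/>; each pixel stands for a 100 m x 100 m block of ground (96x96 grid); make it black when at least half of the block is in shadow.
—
<image width="96" height="96" href="data:image/bmp;base64,Qk2+BAAAAAAAAD4AAAAoAAAAYAAAAGAAAAABAAEAAAAAAIAEAAATCwAAEwsAAAIAAAAAAAAA////AAAAAAAAAAAAAAAH/8AeBg4AAAAAAAAD/D//3g8AAAAAAAAB+D///h8AAAAAAAAA8D///x8AAAAAAAAwAD///x8AAAAAAAA4AB///w8AAAAAAAA74B///g8AAAAAAAA/8A///gcAAAAAAAB/8A///gMAAAAAAAA7+Af//gAAAAAAAAAD/4f//gAAAAAAAAGD/////nwAAAAAAAAB//////4AAAAAAAAA//////8AAABAAAw4f/////8AAADAAB/+ODv///8AAAHAAA//gB///38AAADPAAf/+H///D8AAADPwAP/////4D8AAAAf4eH/////4/8AAAA/x/j///////8AAAA8B/x///////8AAEA4B/5///////wAB+HwA/8//////+AAP8PwA/+//////gAA/wPgA///////4AABgAfgAf//////gAABAAfgAP//////AAAAAA/jwP//////AAAAAB/n8H/////+MAMAAH/v+D/////8IAMAAH/v/D/////wAAEAAH/n/x/////gAADAAH/n/5/////gAADwAD/j/9/////gAAD4AD/h/4/////ggAB/jx/h/5/////ggAB////g/3/////hgAA////j/n/////ngAAf///j/v//////gAAfn//H/v/////3gAAPgA/H/3/////zgAAHAAeH///////wAAcAAAeHn7/////wAAeAADEBD//////wAAMAAH4AB//////wAAEAAf4AB//////wAAB///wAB/n////gAAB///wAA/z////gAAB///wAA/5////wAAA///wB8f8////wAAAP//wD+f+////wAAAD//wD/P/////wAACA//wD/H/////wAADAP/wD/D/////wAADAD/wH/B/////wAADgP/wP/A/////gAAB///wf/Af////gAABf//gf/Hf////AAAAf//g//H////+AAAD///B//P////4AACD//+D/+P////wAAH///4H/+P////gAAP///wf/+f/5/+AAAP///z/////z/4AP+P9////////3/gAf/P9////////v/AB//H8/////////+AD//H8/////////+AP//D8/////////+A///B//////////+B///A//////////8A///Af/////////wAP//AD/////////gAD//AD///////9/gAB//AD//////+A/AAB//AB//////+AfgAB//AA///////AfwAD//AAH//////APgAH//AAB//////ADAAH/+AAA//////AAAAH/8AAAf/////AAAACf4AAAP/f///AAAAADgAAAP/P//94QB4AAAAAAP/P/89/4B8AAAAAAP/H/4d/wB8AAAAAAP/H/wB/wA8AAAAAAH/D/wA/wAcAAAAADD+D/wA/wAAAAAAB/j+B/wAfwAAAAABD/x+B/wAPwAAEAADD/5+D/wAHwAAGDwHh/88H/wHnwAAAH4PgP/8f/wPjwAAAP4fgH/4f/wfjwAAAHw/gD/wP/wPhwAAAHw/g="/>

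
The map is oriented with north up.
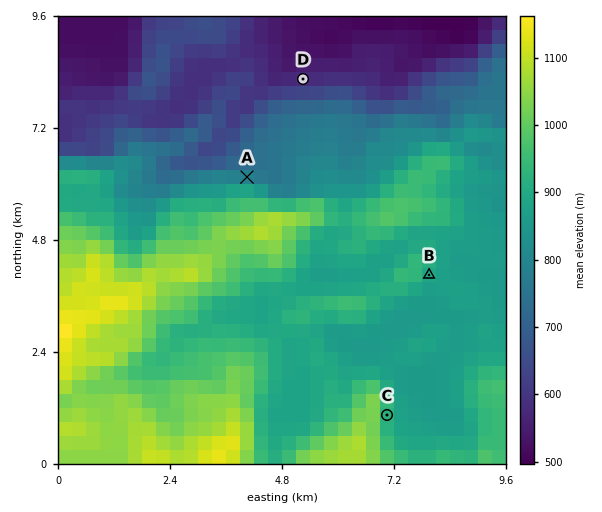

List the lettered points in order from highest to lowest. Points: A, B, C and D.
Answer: C B A D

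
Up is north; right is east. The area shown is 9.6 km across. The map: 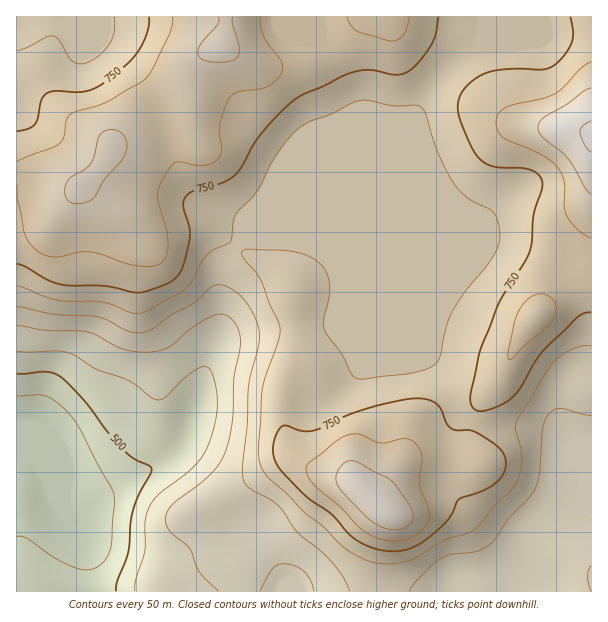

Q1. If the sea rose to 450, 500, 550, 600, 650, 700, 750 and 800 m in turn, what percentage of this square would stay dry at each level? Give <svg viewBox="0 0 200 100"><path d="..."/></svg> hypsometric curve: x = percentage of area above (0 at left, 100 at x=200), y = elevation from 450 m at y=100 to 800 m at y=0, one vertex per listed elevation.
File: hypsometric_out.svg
<svg viewBox="0 0 200 100"><path d="M192 100l-5-14-9-15-9-14-22-14-40-14-40-15-35-14"/></svg>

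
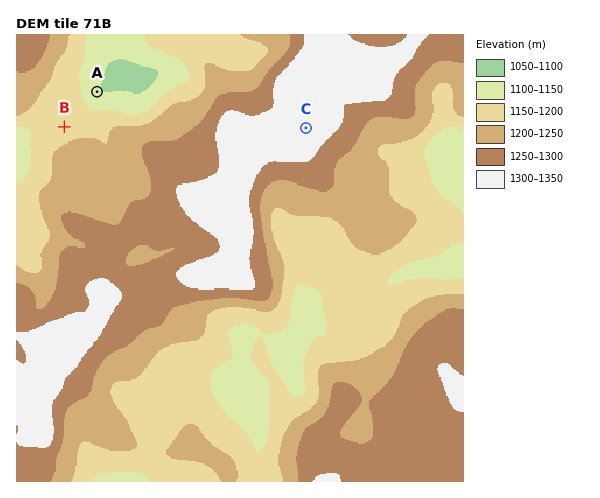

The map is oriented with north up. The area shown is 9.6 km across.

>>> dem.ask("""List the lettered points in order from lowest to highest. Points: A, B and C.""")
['A', 'B', 'C']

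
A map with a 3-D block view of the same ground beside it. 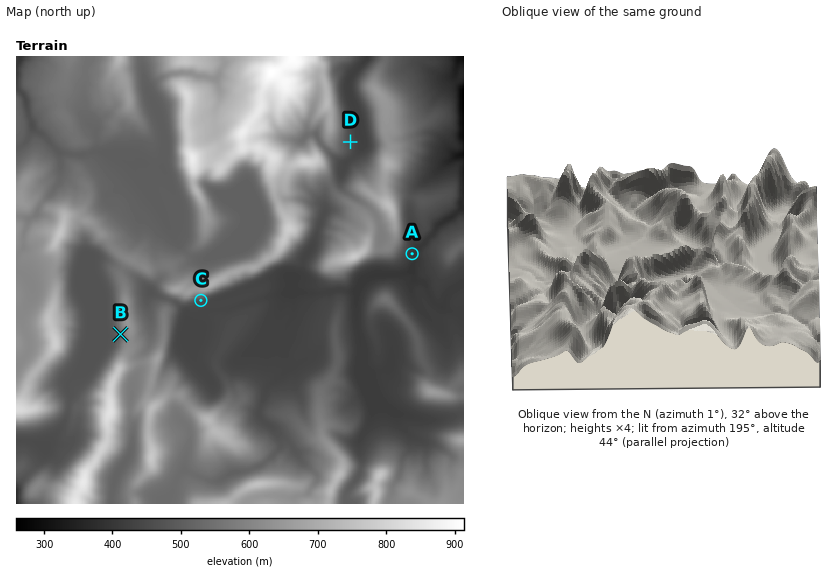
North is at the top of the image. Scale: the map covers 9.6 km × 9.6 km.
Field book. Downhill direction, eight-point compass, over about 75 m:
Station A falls E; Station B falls W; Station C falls S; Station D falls E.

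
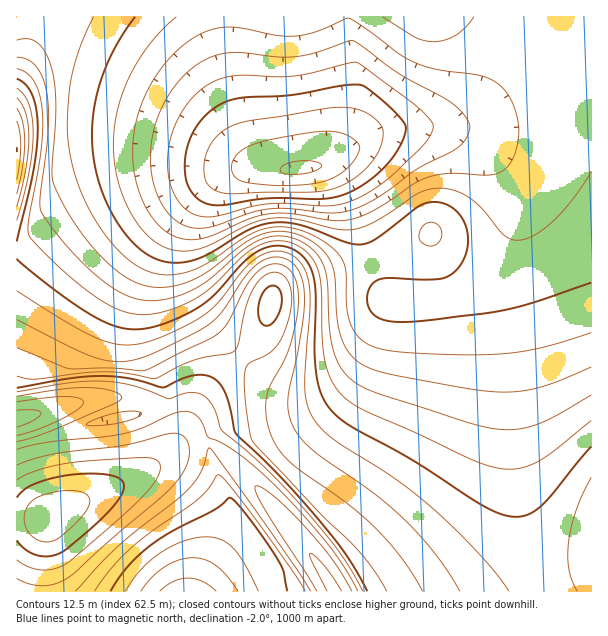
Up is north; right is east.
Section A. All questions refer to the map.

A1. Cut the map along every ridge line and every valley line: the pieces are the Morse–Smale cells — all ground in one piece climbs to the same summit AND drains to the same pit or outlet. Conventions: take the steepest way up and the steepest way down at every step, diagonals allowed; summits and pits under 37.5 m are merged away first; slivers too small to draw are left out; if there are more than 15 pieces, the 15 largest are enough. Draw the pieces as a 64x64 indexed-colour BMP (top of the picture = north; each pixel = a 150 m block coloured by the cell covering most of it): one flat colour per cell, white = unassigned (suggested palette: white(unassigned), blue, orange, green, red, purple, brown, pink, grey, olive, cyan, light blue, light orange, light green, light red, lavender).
<image width="64" height="64" href="data:image/bmp;base64,Qk12CAAAAAAAAHYAAAAoAAAAQAAAAEAAAAABAAQAAAAAAAAIAAATCwAAEwsAABAAAAAAAAAA////ALR3HwAOf/8ALKAsACgn1gC9Z5QAS1aMAMJ34wB/f38AIr28AM++FwDox64AeLv/AIrfmACWmP8A1bDFABETMzMzMzMzMzMzMzMzMzMzMRERERERERERERERERERERMzMzMzMzMzMzMzMzMzMzMxEREREREREREREREREREREzMzMzMzMzMzMzMzMzMzMxERERERERERERERERERERETMzMzMzMzMzMzMzMzMzMxERERERERERERERERERERERMzMzMzMzMzMzMzMzMzMxEREREREREREREREREREREREzMzMzMzMzMzMzMzMzMzERERERERERERERERERERERETMzMzMzMzMzMzMzMzMzERERERERERERERERERERERERMzMzMzMzMzMzMzMzMzERERERERERERERERERERERERETMzMzMzMzMzMzMzMzERERERERERERERERERERERERERETMzMzMzMzMzMzMzMRERERERERERERERERERERERERERETMzMzMzMzMzMzMRERERERERERERERERERERERERERERERMzMzMzMzMzMRERERERERERERERERERERERERERERERERMzMzMzMzMRERERERERERERERERERERERERERERERERETMzMzMzMRERERERERERERERERERERERERERERERERERETMzMzMREREREREREREREREREREREREREREREREREREREzMzMREREREREREREREREREREREREREREREREREREREREREREREREREREREREREREREREREREREREREREREREREREREREREREREREREREREREREREREREREREREREREREREREREREREREREREREREREREREREREREREREREREREREREREREREREREREREREREREREREREREREREREREREREREREREREREREREREREREREREREREREREREREREREREREREREREREREREREREREREREREREREREREREREREREREREREREREREREREREREREREREREREREREREREREREREREREREREREREREREREREREREREREREREREREREREREREREREREREREREREREREREREREREREREREREREREREREREREREREREREREREREREREREREREREREREREREREREREREREREREREREREREREREREREREREREREREREREREREREREREREREREREREREREREREREREREREREREREREREREREREREREREREREREREREREREREREREREREREREREREREREREREREREREREREREREREREREREREREREREREREREREREREREREREREREREREREREREREREREREREREREREREREREREREREREREREREREREREREREREREREREREREREREREREREREREREREREREREREREREREREREREREREREREREREREREREREREREREREREREREREREREREREREREREREREREREREREREREREREREREREREREREREREREREREREREREREREREREREREREREREREREREREREREREREREREREREREREREREREREREREREREREREREREREREREREREREREREREREREREREREREREREREhERERERERERERERERERERERERERERERERERERERERESIRERERERERERERERERERERERERERERERERERERERERIiEREREREREREREREREREREREREREREREREREREREREiIiERERERERERERERERERERERERERERERERERERERESIiIiERERERERERERERERERERERERERERERERERERERIiIiIiEREREREREREREREREREREREREREREREREREREiIiIiIiERERERERERERERERERERERERERERERERERESIiIiIiIiIRERERERERERERERERERERERERERERERERIiIiIiIiIiIiIhEREREREREREREREREREREREREREREiIiIiIiIiIiIiIiIiIhERERERERERERERERERERERESIiIiIiIiIiIiIiIiIhERERERERERERERERERERERERIiIiIiIiIiIiIiIiIhEREREREREREREREREREREREREiIiIiIiIiIiIiIiIiERERERERERERERERERERERERESIiIiIiIiIiIiIiIiERERERERERERERERERERERERERIiIiIiIiIiIiIiIiIREREREREREREREREREREREREREiIiIiIiIiIiIiIiIhERERERERERERERERERERERERESIiIiIiIiIiIiIiIhERERERERERERERERERERERERERIiIiIiIiIiIiIiIiEREREREREREREREREREREREREREiIiIiIiIiIiIiIiIRERERERERERERERERERERERERESIiIiIiIiIiIiIiIhERERERERERERERERERERERERERIiIiIiIiIiIiIiIiEREREREREREREREREREREREREREiIiIiIiIiIiIiIiIRERERERERERERERERERERERERESIiIiIiIiIiIiIiIhERERERERERERERERERERERERERIiIiIiIiIiIiIiIiEREREREREREREREREREREREREREiIiIiIiIiIiIiIiERERERERERERERERERERERERERESIiIiIiIiIiIiIiIRERERERERERERERERERERERERER"/>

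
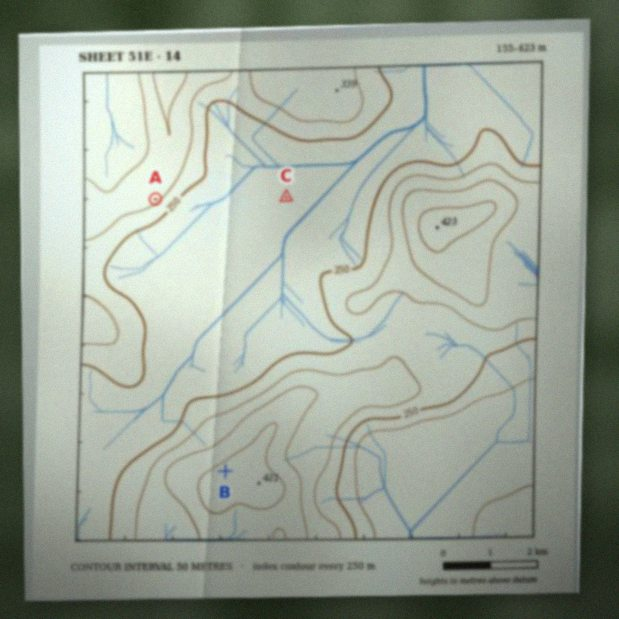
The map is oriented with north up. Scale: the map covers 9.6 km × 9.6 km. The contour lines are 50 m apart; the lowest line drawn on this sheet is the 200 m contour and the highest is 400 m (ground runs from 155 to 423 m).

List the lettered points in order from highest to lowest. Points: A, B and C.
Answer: B A C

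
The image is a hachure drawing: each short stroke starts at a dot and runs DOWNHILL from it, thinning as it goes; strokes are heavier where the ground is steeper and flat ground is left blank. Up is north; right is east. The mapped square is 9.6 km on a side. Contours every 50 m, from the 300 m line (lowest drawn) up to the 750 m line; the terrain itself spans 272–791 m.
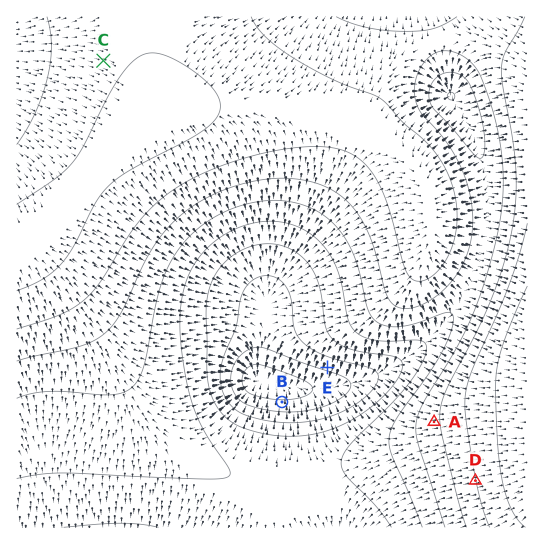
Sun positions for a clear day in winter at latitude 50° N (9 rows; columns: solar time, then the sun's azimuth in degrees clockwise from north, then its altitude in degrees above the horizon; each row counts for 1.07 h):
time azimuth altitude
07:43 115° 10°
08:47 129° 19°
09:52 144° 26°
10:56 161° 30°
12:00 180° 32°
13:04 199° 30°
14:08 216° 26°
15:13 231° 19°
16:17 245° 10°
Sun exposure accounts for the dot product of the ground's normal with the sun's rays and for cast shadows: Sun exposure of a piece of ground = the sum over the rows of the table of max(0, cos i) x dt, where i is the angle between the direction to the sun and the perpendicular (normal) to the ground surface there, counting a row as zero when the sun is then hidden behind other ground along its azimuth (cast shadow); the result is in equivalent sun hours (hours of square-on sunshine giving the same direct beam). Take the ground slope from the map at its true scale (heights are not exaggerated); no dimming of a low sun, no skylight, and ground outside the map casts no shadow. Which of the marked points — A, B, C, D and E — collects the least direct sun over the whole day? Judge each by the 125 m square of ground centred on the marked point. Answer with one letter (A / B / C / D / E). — B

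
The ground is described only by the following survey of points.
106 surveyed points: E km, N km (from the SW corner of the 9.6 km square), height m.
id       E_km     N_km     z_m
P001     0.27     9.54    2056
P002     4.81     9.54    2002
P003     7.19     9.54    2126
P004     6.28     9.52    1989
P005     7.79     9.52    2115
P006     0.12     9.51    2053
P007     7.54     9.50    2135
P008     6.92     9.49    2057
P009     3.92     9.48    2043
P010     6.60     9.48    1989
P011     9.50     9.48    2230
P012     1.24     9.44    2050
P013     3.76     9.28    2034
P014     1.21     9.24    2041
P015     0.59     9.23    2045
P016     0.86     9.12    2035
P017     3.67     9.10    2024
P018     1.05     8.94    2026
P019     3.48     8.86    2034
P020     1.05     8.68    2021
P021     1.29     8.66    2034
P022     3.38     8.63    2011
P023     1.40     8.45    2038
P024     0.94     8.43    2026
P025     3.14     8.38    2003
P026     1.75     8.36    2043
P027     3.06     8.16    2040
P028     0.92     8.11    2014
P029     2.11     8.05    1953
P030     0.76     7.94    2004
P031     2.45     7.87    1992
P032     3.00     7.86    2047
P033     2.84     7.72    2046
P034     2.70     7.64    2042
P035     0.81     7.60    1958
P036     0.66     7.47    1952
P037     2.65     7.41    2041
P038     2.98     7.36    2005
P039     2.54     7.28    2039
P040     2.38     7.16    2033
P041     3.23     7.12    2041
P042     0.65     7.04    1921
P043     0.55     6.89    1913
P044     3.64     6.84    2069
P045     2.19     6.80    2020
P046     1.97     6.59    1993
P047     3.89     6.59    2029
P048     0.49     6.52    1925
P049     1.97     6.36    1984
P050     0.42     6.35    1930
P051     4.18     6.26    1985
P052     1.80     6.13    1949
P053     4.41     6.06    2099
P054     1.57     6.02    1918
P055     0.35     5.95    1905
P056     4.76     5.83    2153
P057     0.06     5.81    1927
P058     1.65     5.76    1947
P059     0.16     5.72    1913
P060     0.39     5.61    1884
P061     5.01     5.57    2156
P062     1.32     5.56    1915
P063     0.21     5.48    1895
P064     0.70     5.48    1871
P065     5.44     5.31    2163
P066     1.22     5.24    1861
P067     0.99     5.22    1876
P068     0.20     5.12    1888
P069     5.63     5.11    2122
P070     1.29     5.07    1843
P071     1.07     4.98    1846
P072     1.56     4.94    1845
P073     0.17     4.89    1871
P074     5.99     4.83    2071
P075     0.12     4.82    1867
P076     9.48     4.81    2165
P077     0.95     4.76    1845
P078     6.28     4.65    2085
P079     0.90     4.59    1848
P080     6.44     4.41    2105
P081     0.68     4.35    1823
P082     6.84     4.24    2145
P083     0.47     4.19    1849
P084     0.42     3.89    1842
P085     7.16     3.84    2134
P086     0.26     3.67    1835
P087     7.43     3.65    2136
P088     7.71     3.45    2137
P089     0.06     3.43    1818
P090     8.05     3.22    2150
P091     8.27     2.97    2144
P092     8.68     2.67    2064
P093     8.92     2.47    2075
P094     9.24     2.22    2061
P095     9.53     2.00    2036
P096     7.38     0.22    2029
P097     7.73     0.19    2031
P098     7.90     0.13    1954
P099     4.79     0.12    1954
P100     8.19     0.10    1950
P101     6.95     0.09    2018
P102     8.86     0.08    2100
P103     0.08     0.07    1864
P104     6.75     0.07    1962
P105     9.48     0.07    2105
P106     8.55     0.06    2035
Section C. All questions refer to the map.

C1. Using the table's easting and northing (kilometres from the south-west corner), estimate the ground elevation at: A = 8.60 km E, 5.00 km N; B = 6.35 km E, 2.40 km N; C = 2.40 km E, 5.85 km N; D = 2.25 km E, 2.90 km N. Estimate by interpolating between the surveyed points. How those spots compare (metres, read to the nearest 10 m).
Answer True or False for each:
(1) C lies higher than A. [False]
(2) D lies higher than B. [False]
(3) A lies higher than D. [True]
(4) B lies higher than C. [True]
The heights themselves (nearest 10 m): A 2160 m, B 2060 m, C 1920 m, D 1910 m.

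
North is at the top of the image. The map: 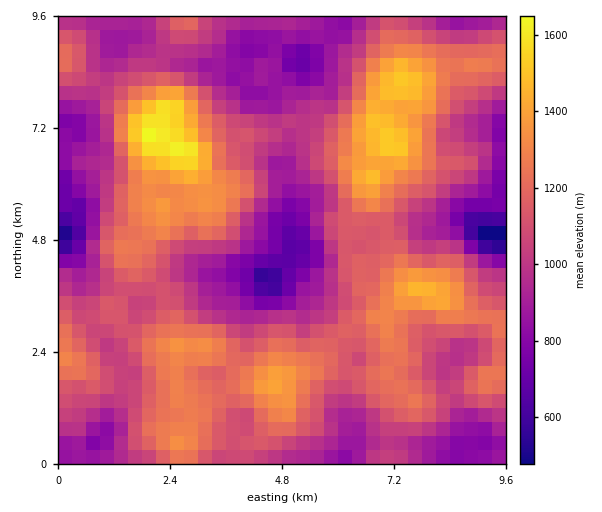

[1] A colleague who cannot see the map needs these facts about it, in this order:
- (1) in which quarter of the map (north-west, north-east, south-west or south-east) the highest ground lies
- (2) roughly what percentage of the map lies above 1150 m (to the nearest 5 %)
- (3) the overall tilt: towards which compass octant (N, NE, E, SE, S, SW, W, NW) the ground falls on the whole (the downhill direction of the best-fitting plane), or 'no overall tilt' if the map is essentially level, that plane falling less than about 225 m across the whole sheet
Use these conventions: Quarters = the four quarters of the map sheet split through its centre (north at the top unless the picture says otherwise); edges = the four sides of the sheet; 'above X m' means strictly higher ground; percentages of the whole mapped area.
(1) Look to the north-west quarter for the highest ground.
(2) Roughly 40 % of the ground is higher than 1150 m.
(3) On the whole the map has no overall tilt.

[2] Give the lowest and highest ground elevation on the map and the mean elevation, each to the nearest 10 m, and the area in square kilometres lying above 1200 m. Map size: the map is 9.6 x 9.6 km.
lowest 440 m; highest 1680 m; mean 1080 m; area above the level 27.2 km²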